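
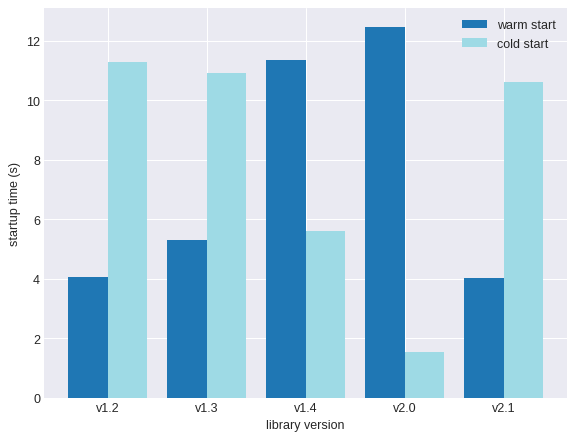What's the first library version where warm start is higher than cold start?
v1.4

v1.3: warm start ≈ 6 vs cold start ≈ 10 (not yet); v1.4: warm start ≈ 12 vs cold start ≈ 6 (first crossover).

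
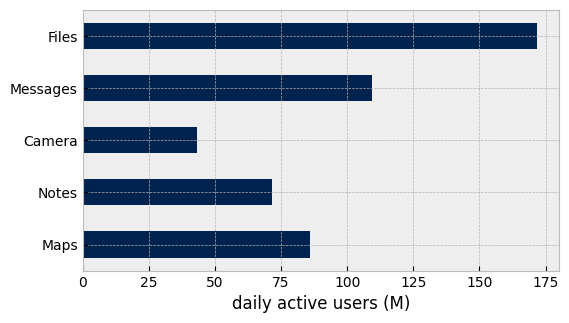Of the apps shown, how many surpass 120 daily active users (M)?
1

Above 120: Files.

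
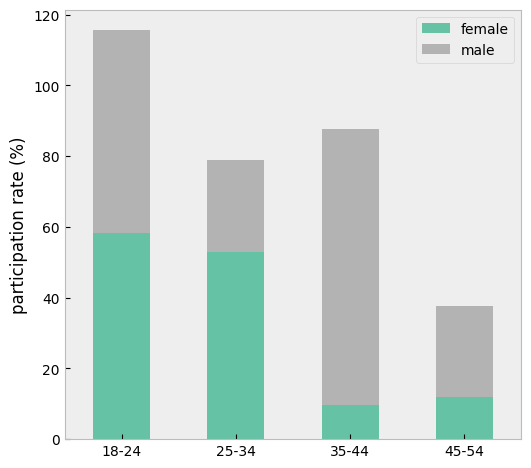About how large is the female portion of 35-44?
female top ≈ 10, bottom ≈ 0; segment ≈ 10.

≈ 10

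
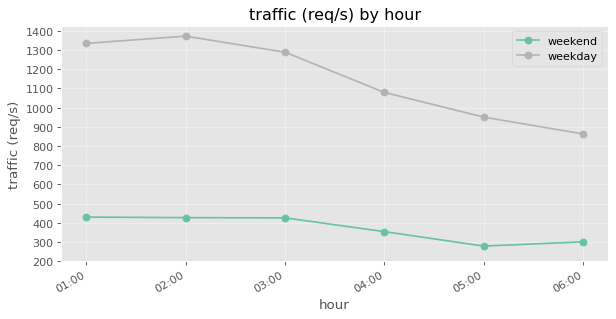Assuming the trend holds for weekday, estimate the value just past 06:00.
≈ 800

Last three: 1100, 1000, 900 → slope ≈ -100/step → next ≈ 800.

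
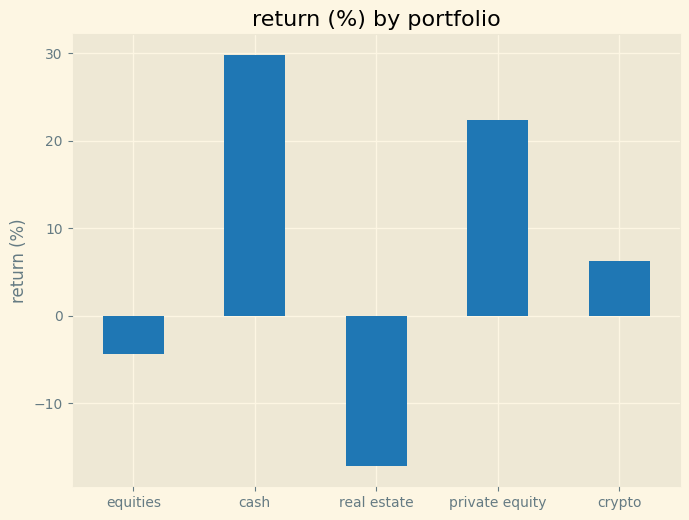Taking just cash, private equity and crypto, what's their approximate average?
(30 + 20 + 5) / 3 ≈ 18.

≈ 18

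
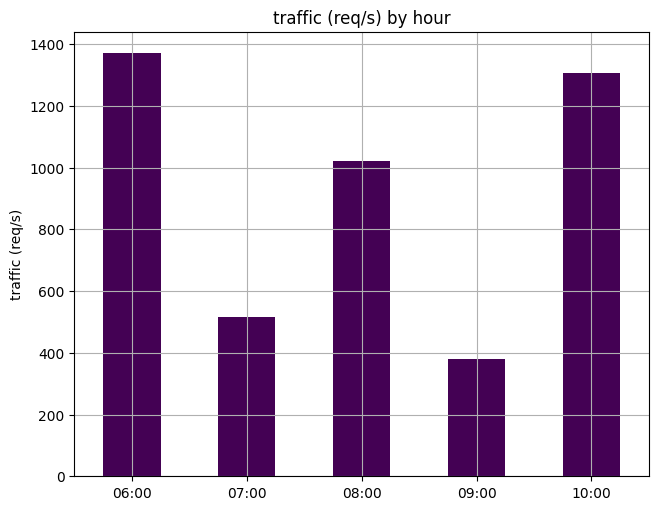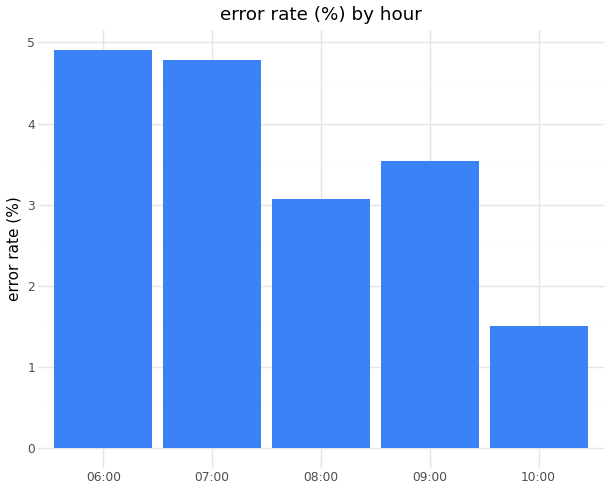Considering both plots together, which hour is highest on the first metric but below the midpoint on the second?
Chart 2 median error rate (%) ≈ 3.5; below-median hours: 08:00, 10:00. Among those, 10:00 has the highest traffic (req/s) (≈ 1400).

10:00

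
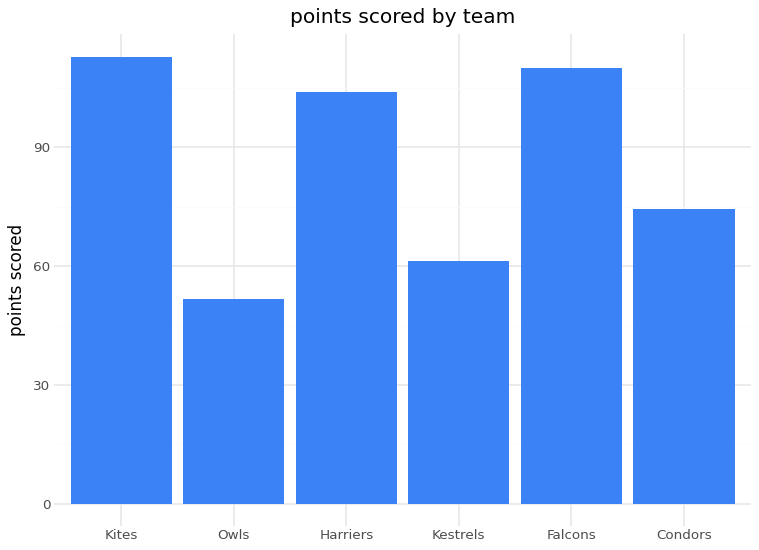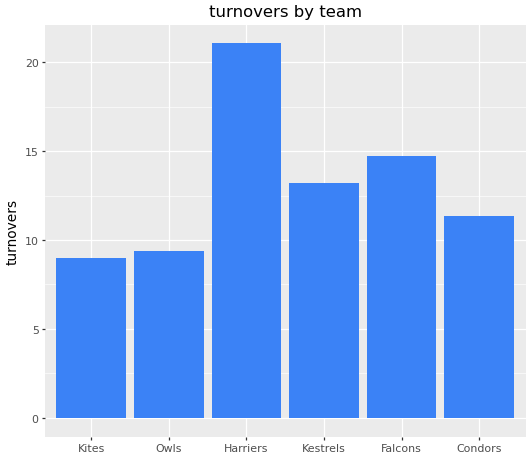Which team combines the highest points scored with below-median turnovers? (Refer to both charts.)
Kites

Chart 2 median turnovers ≈ 12; below-median teams: Kites, Owls, Condors. Among those, Kites has the highest points scored (≈ 120).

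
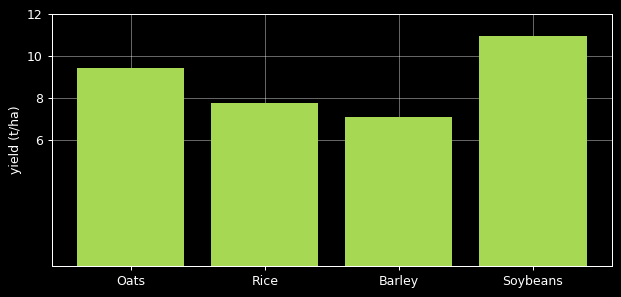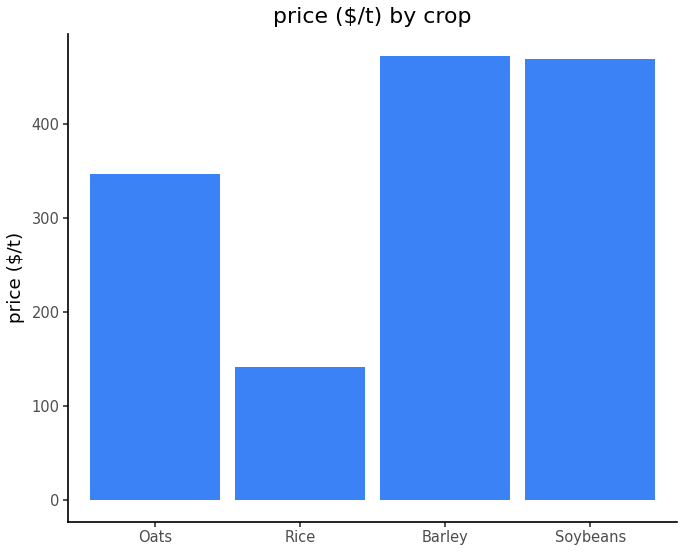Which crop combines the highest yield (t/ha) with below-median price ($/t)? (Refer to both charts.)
Oats

Chart 2 median price ($/t) ≈ 400; below-median crops: Oats, Rice. Among those, Oats has the highest yield (t/ha) (≈ 10).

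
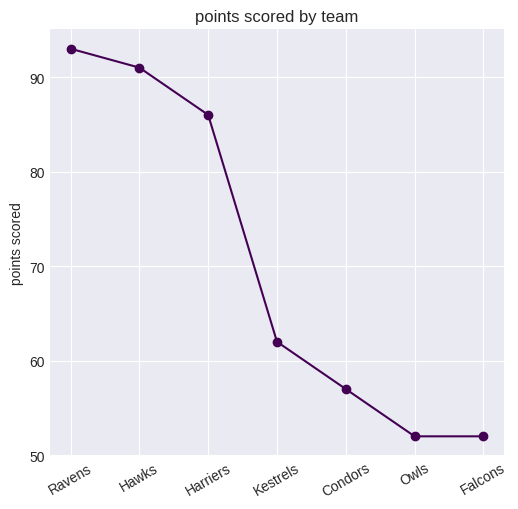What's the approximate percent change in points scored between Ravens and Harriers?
Ravens ≈ 95, Harriers ≈ 85; (85 − 95) / 95 ≈ -10.5%.

≈ -10.5%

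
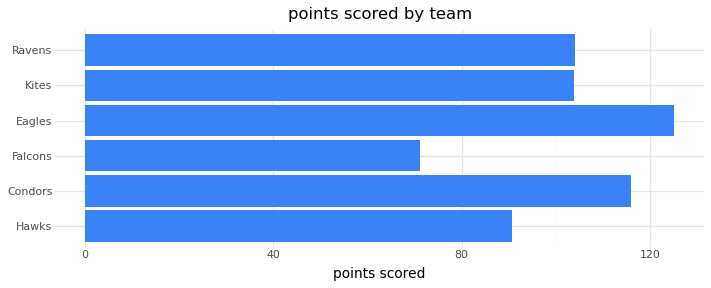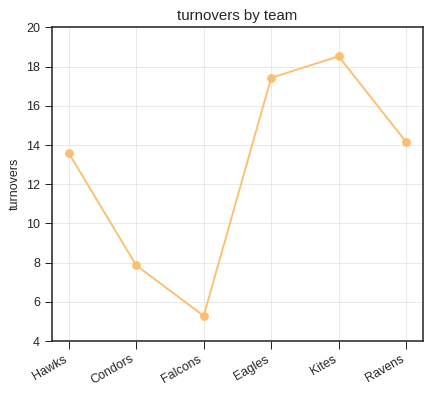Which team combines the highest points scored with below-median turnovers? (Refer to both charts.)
Chart 2 median turnovers ≈ 14; below-median teams: Hawks, Condors, Falcons. Among those, Condors has the highest points scored (≈ 120).

Condors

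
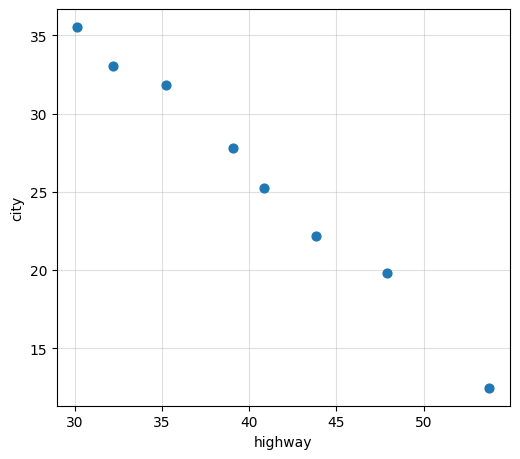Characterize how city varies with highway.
negative, strong

Points are negatively correlated; strong (|r| ≈ 1.0).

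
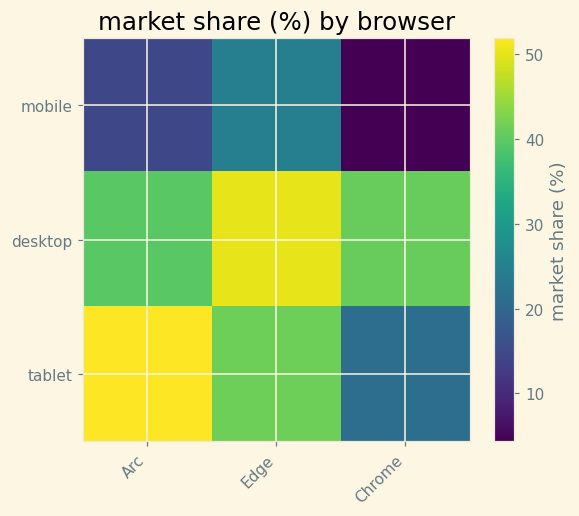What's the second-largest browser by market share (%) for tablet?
Edge

Top 3 for tablet: Arc ≈ 50, Edge ≈ 40, Chrome ≈ 20.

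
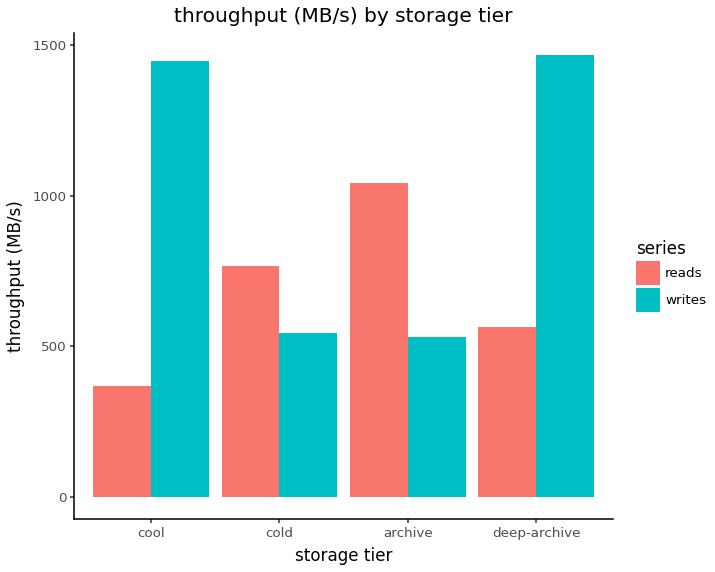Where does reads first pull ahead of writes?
cold

cool: reads ≈ 400 vs writes ≈ 1400 (not yet); cold: reads ≈ 800 vs writes ≈ 600 (first crossover).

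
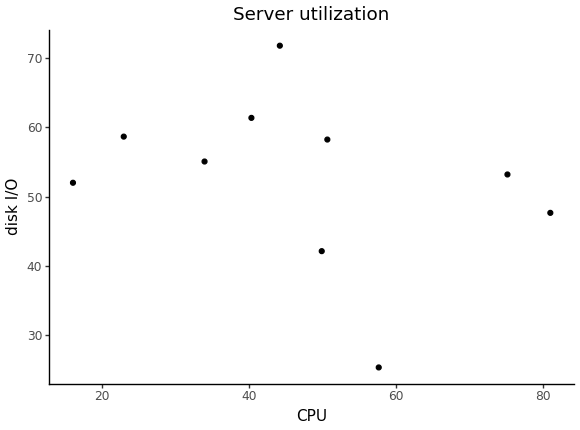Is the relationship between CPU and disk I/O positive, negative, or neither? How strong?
negative, weak

Points are negatively correlated; weak (|r| ≈ 0.3).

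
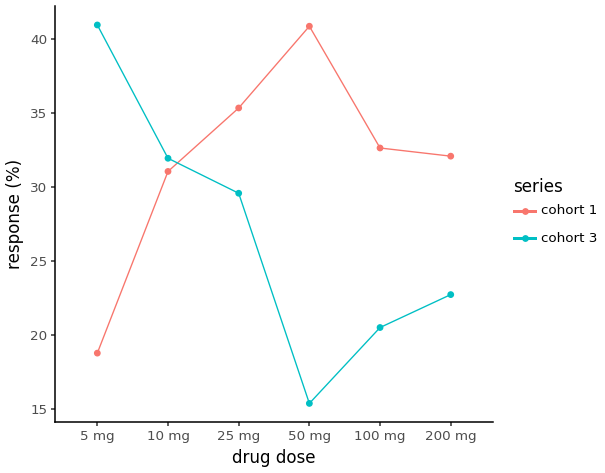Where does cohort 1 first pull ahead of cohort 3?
25 mg

10 mg: cohort 1 ≈ 30 vs cohort 3 ≈ 30 (not yet); 25 mg: cohort 1 ≈ 35 vs cohort 3 ≈ 30 (first crossover).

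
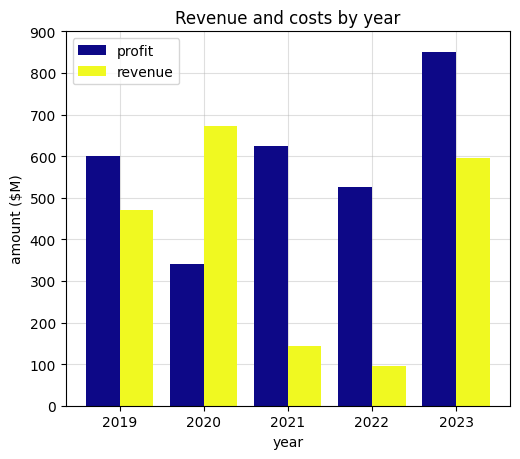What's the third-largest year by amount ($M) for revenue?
2019

Top 4 for revenue: 2020 ≈ 700, 2023 ≈ 600, 2019 ≈ 500, 2021 ≈ 100.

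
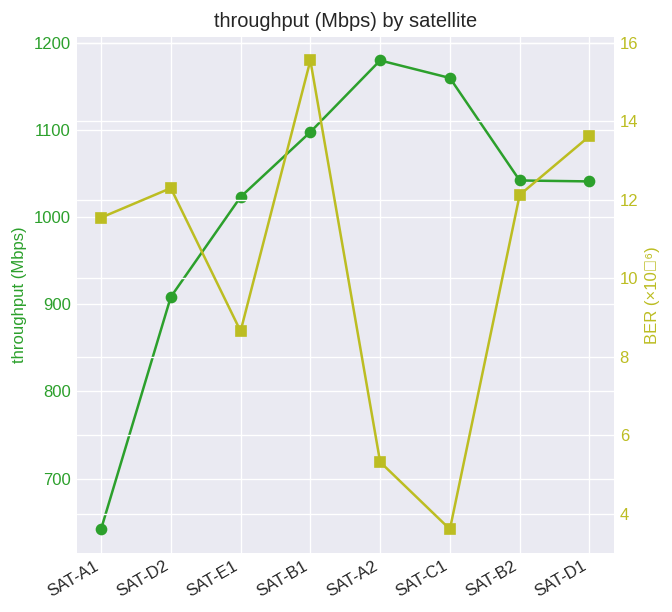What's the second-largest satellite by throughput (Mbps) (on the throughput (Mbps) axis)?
SAT-C1

Top 3 (on the throughput (Mbps) axis): SAT-A2 ≈ 1200, SAT-C1 ≈ 1150, SAT-B1 ≈ 1100.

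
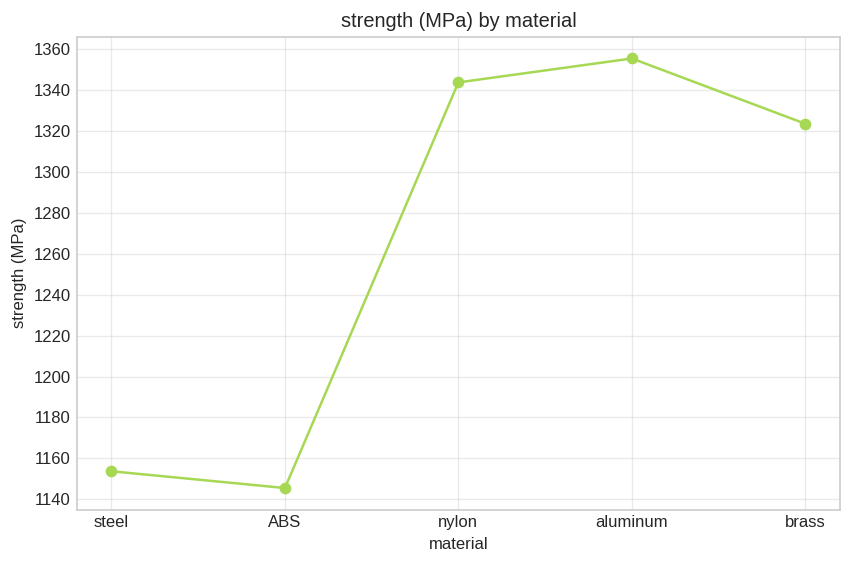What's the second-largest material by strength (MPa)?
nylon

Top 3: aluminum ≈ 1360, nylon ≈ 1340, brass ≈ 1320.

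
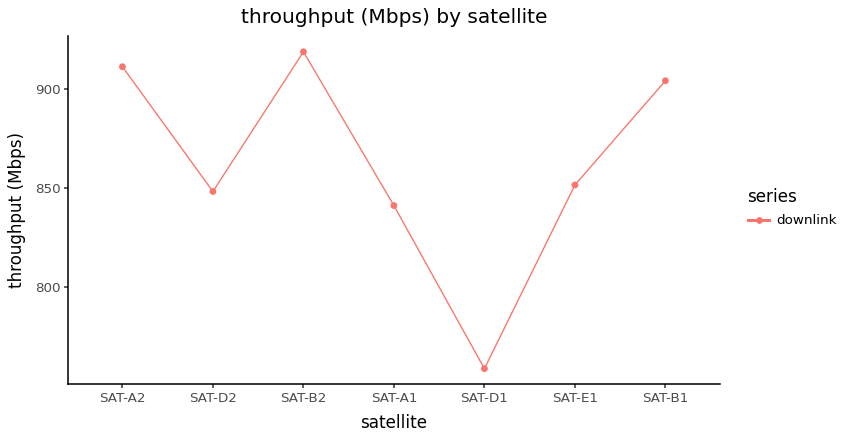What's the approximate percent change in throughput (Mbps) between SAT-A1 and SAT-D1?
≈ -9.5%

SAT-A1 ≈ 840, SAT-D1 ≈ 760; (760 − 840) / 840 ≈ -9.5%.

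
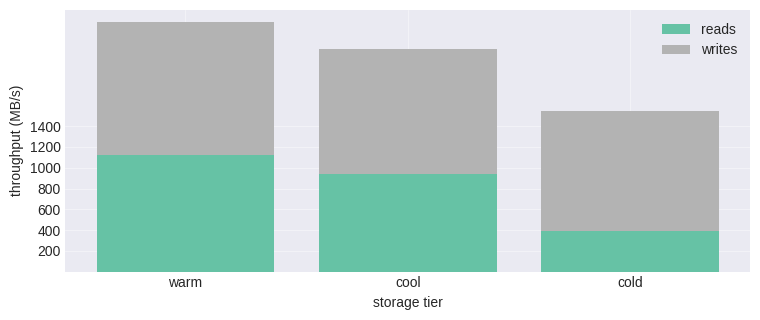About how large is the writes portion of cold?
≈ 1200

writes top ≈ 1600, bottom ≈ 400; segment ≈ 1200.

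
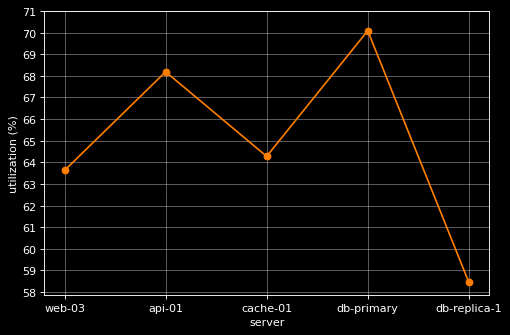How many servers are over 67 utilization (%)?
2

Above 67: api-01, db-primary.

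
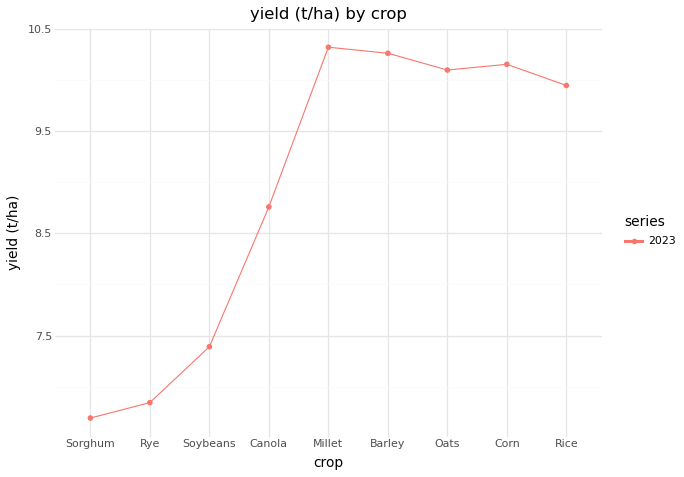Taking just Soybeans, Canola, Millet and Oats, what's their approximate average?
(7.5 + 9.0 + 10.5 + 10.0) / 4 ≈ 9.25.

≈ 9.25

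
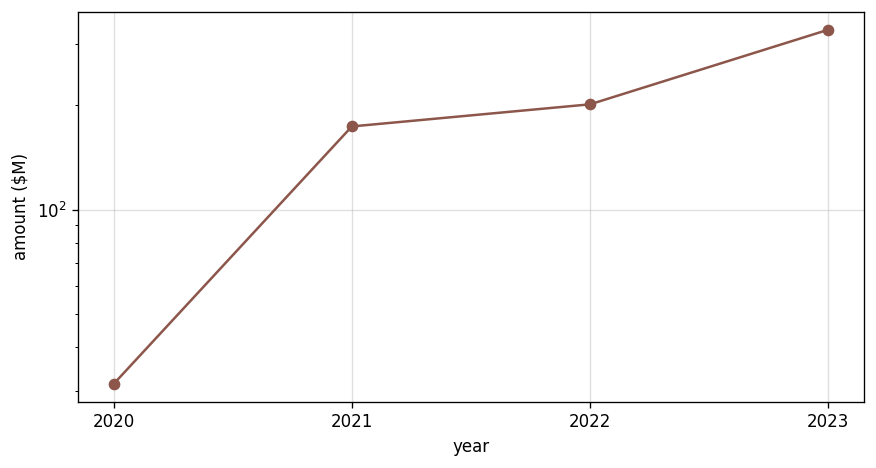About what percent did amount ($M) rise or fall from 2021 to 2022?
2021 ≈ 175, 2022 ≈ 200; (200 − 175) / 175 ≈ +14.3%.

≈ +14.3%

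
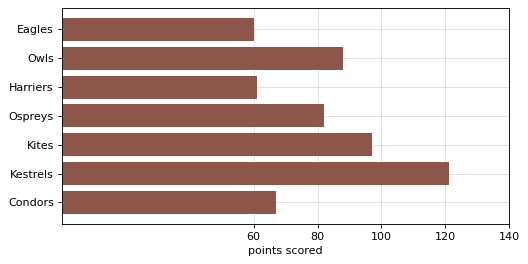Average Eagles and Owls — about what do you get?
(60 + 80) / 2 ≈ 70.

≈ 70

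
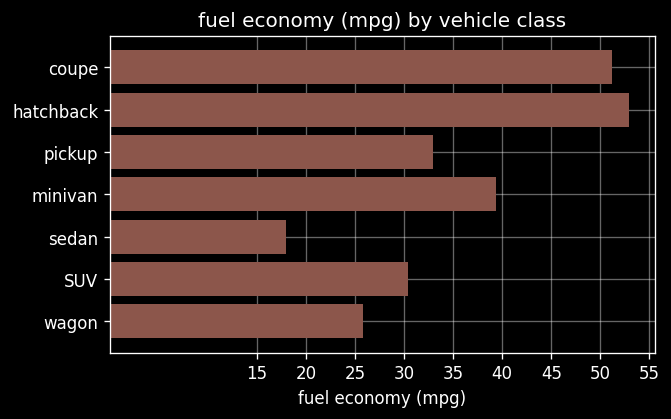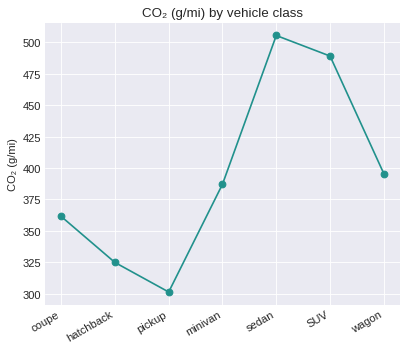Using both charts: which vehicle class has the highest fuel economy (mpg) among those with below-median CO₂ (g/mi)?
hatchback

Chart 2 median CO₂ (g/mi) ≈ 400; below-median vehicle classes: coupe, hatchback, pickup. Among those, hatchback has the highest fuel economy (mpg) (≈ 55).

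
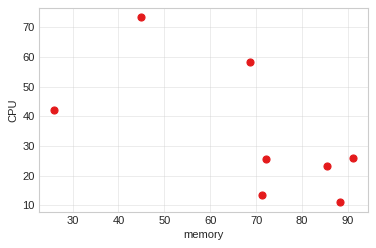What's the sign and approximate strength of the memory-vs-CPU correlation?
negative, moderate

Points are negatively correlated; moderate (|r| ≈ 0.6).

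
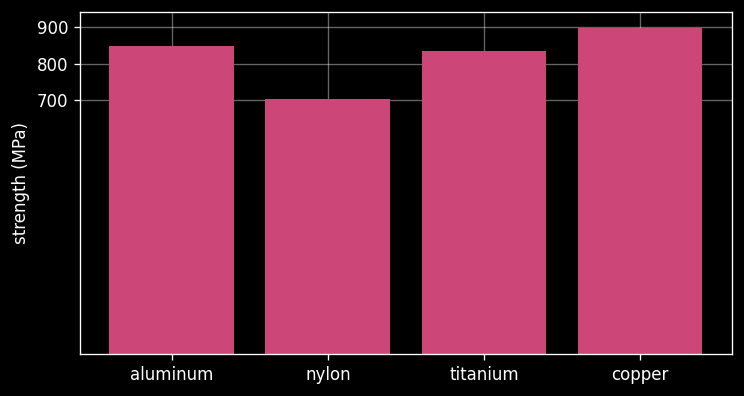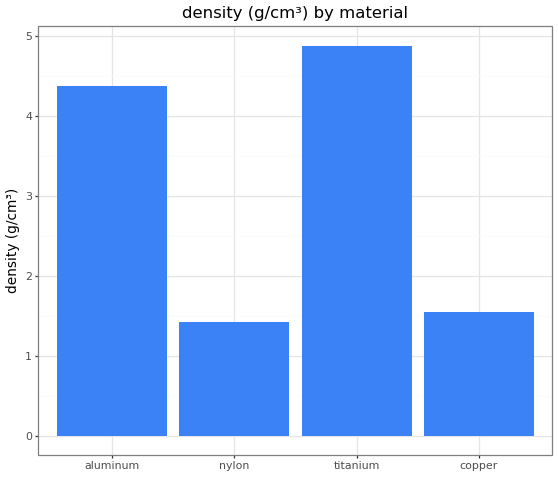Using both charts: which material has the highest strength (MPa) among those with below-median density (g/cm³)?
Chart 2 median density (g/cm³) ≈ 3; below-median materials: nylon, copper. Among those, copper has the highest strength (MPa) (≈ 900).

copper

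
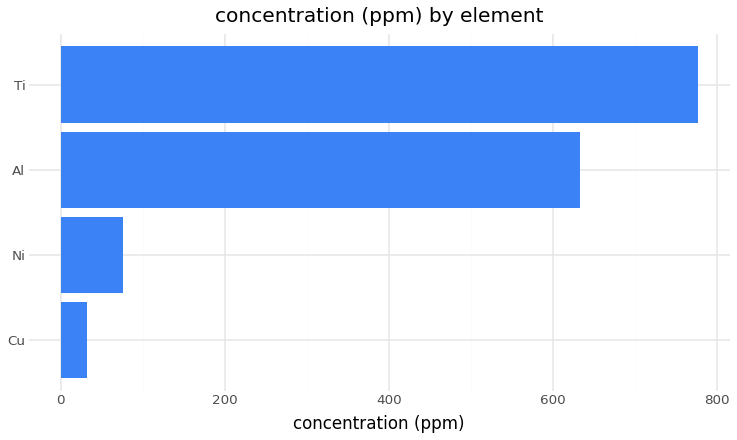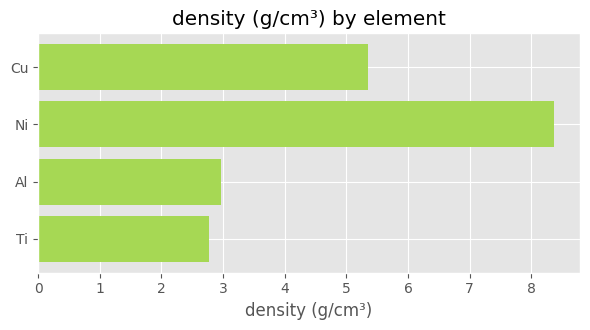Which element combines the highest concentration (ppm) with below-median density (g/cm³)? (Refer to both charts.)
Ti

Chart 2 median density (g/cm³) ≈ 4; below-median elements: Al, Ti. Among those, Ti has the highest concentration (ppm) (≈ 800).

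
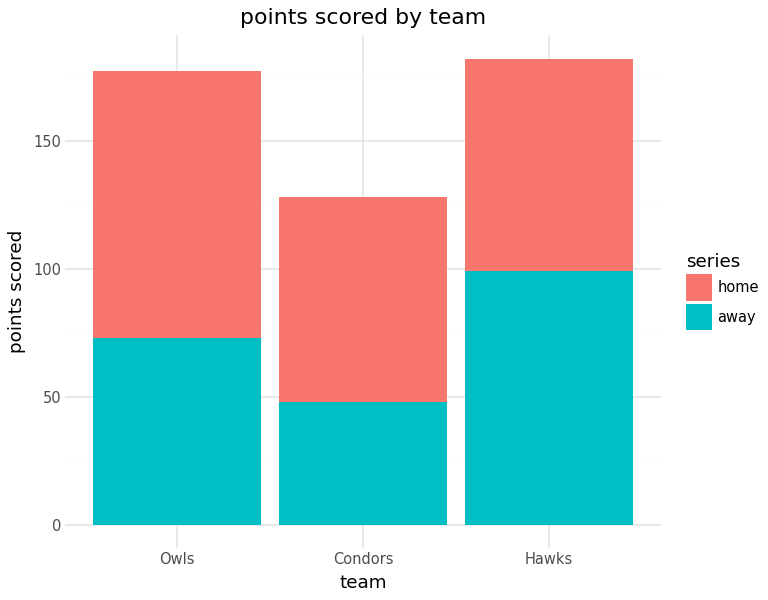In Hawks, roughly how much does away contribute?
≈ 100

away top ≈ 100, bottom ≈ 0; segment ≈ 100.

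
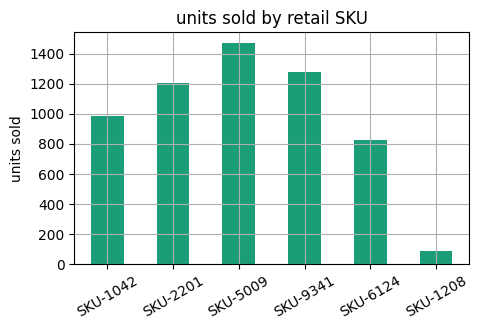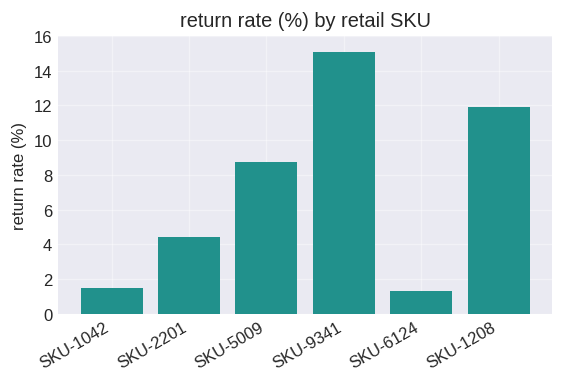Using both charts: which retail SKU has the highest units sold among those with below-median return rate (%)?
Chart 2 median return rate (%) ≈ 6; below-median retail SKUs: SKU-1042, SKU-2201, SKU-6124. Among those, SKU-2201 has the highest units sold (≈ 1200).

SKU-2201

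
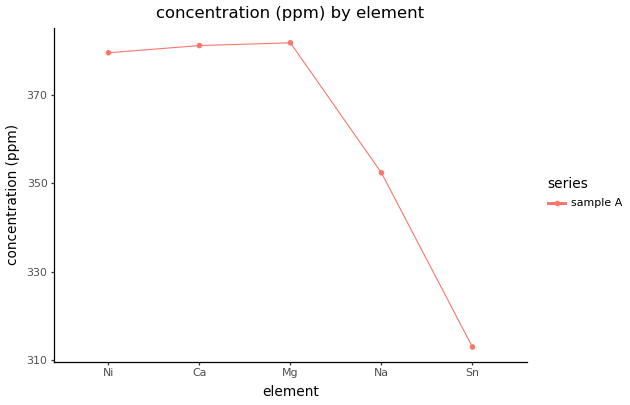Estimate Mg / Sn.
≈ 1.23×

Mg ≈ 380, Sn ≈ 310; 380/310 ≈ 1.23.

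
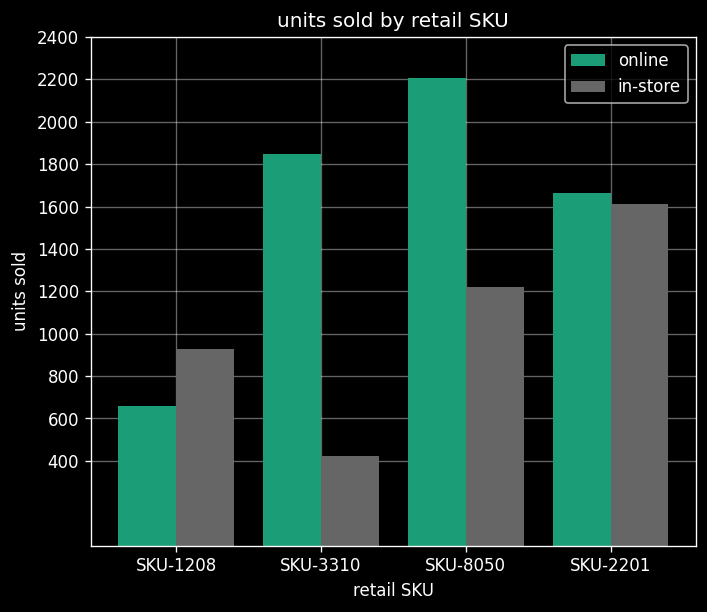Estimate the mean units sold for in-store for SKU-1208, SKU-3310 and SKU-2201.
(1000 + 400 + 1600) / 3 ≈ 1000.

≈ 1000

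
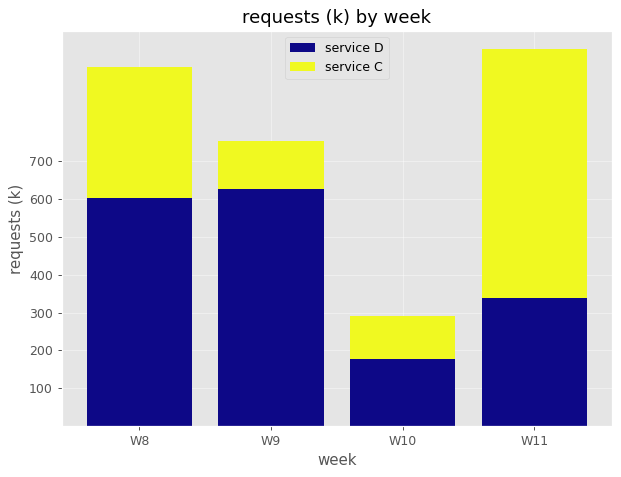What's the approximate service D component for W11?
service D top ≈ 300, bottom ≈ 0; segment ≈ 300.

≈ 300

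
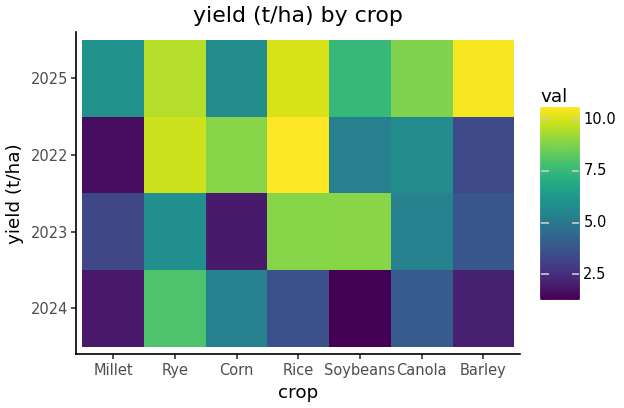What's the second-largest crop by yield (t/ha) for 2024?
Top 3 for 2024: Rye ≈ 8, Corn ≈ 5, Canola ≈ 4.

Corn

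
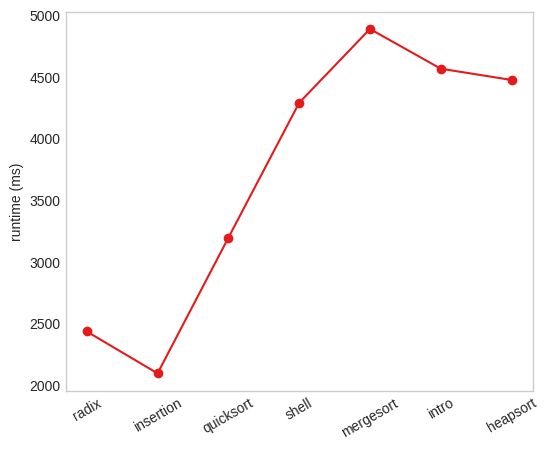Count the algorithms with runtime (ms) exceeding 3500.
4

Above 3500: shell, mergesort, intro, heapsort.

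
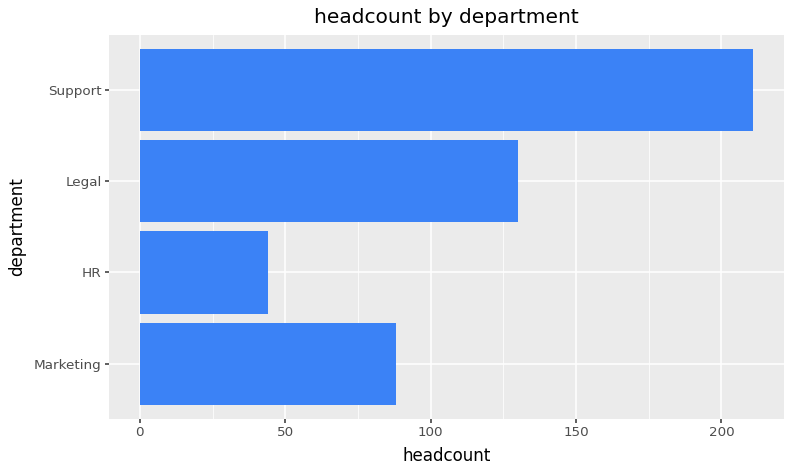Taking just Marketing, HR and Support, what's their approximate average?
(80 + 40 + 220) / 3 ≈ 113.

≈ 113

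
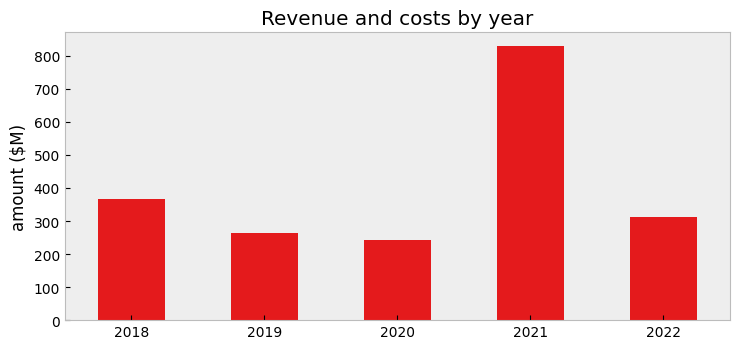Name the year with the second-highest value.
Top 3: 2021 ≈ 800, 2018 ≈ 400, 2022 ≈ 300.

2018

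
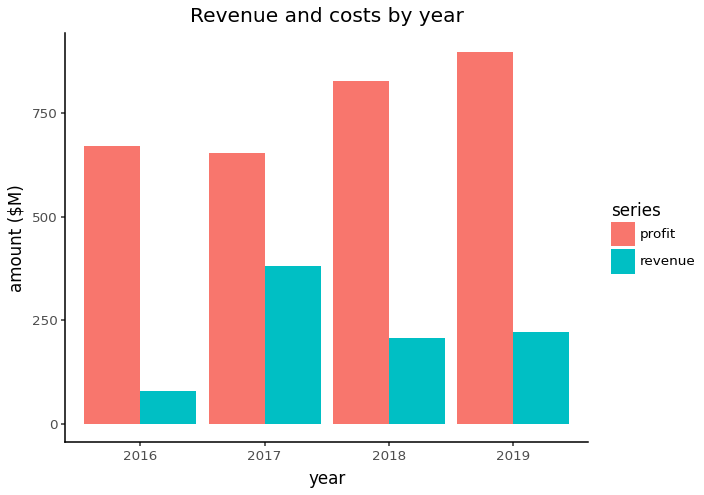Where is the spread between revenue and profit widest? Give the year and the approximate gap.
2019: revenue ≈ 200, profit ≈ 900 → gap ≈ 700. Next-largest (2018) is only ≈ 600.

2019, ≈ 700 $M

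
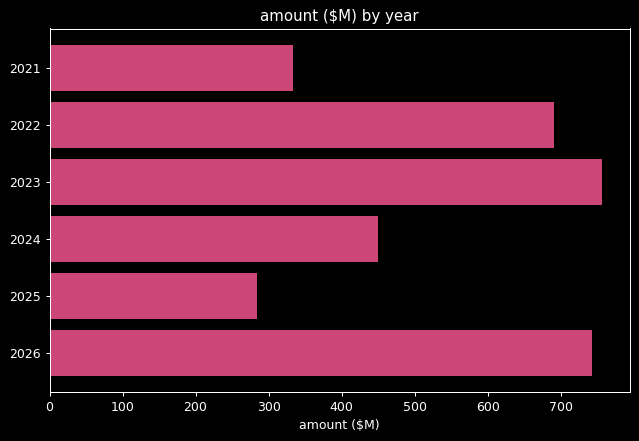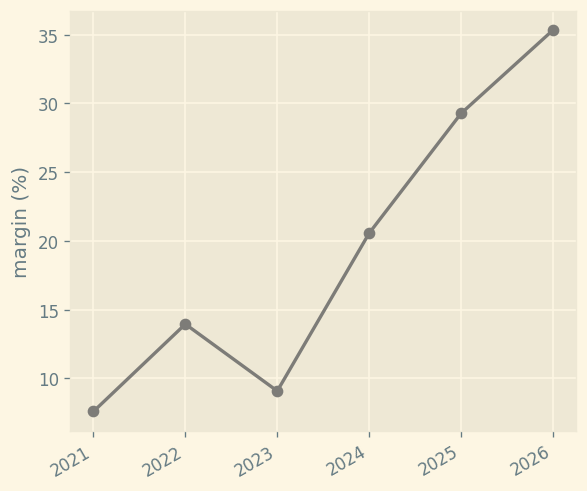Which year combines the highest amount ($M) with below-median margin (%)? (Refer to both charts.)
Chart 2 median margin (%) ≈ 15; below-median years: 2021, 2022, 2023. Among those, 2023 has the highest amount ($M) (≈ 800).

2023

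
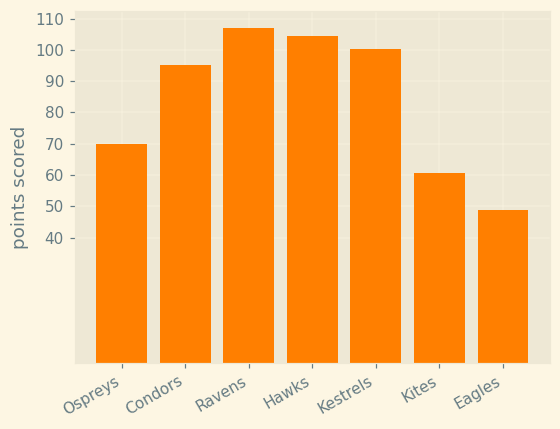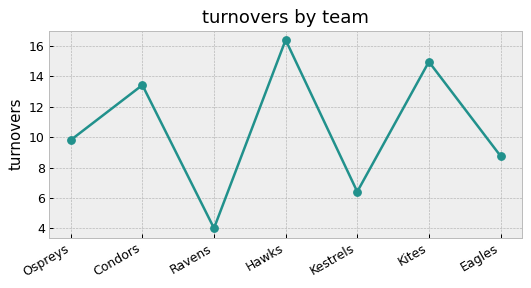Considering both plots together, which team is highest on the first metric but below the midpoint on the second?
Ravens

Chart 2 median turnovers ≈ 10; below-median teams: Ravens, Kestrels, Eagles. Among those, Ravens has the highest points scored (≈ 110).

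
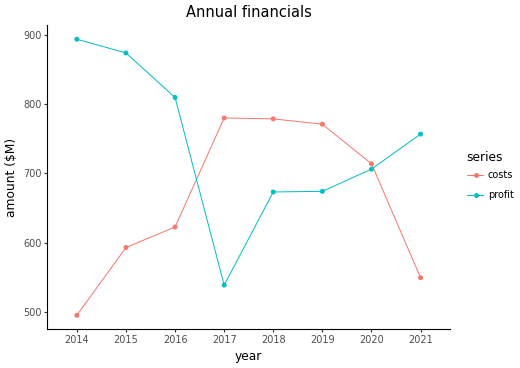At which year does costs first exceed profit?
2016: costs ≈ 600 vs profit ≈ 800 (not yet); 2017: costs ≈ 800 vs profit ≈ 550 (first crossover).

2017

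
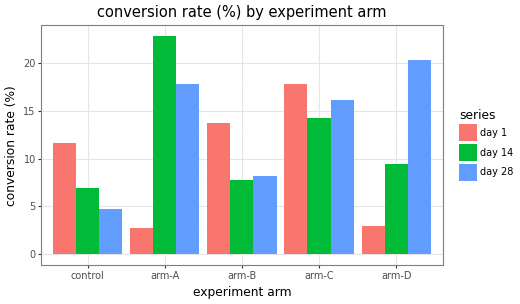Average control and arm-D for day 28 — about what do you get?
(4 + 20) / 2 ≈ 12.

≈ 12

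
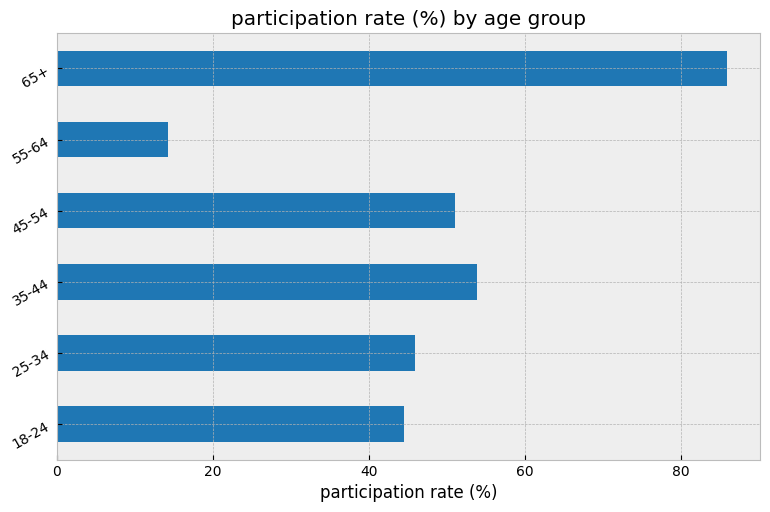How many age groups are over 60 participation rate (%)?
Above 60: 65+.

1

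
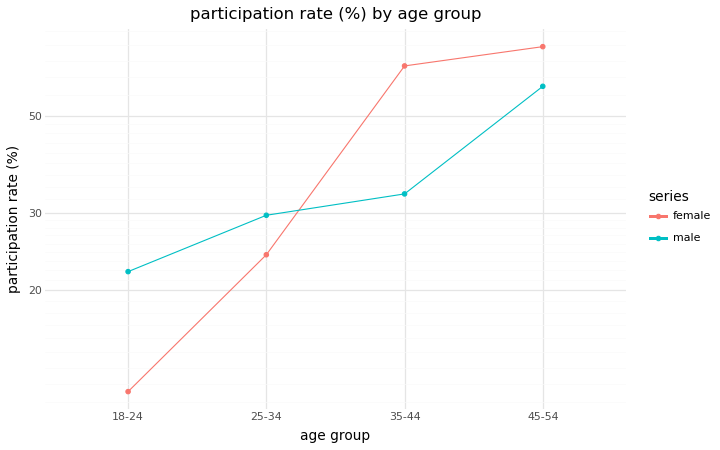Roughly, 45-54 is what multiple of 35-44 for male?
45-54 ≈ 60, 35-44 ≈ 35; 60/35 ≈ 1.71.

≈ 1.71×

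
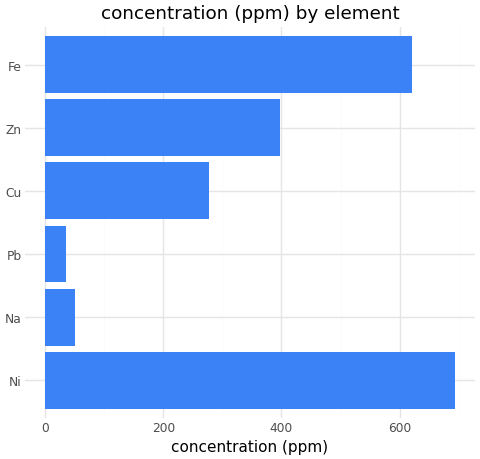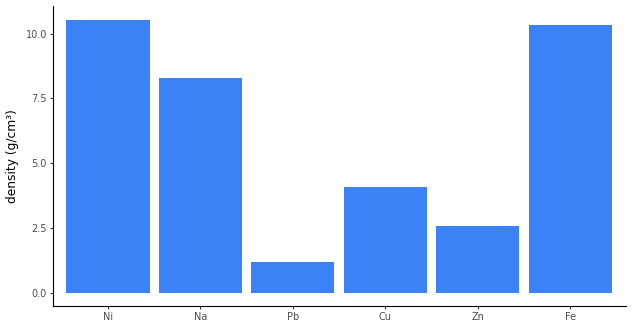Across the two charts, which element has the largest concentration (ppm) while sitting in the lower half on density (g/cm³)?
Chart 2 median density (g/cm³) ≈ 6; below-median elements: Pb, Cu, Zn. Among those, Zn has the highest concentration (ppm) (≈ 400).

Zn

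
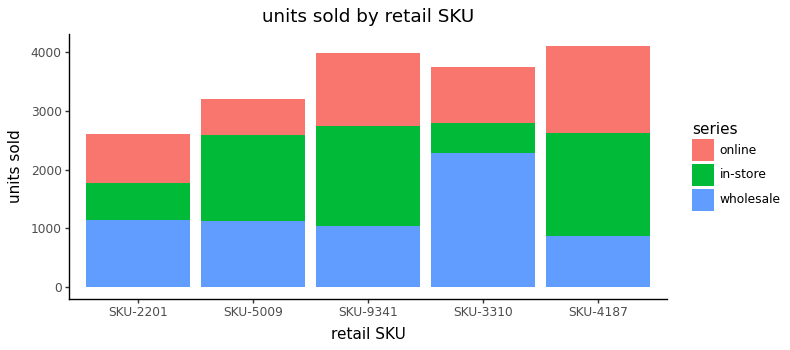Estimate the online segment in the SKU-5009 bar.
≈ 500

online top ≈ 3000, bottom ≈ 2500; segment ≈ 500.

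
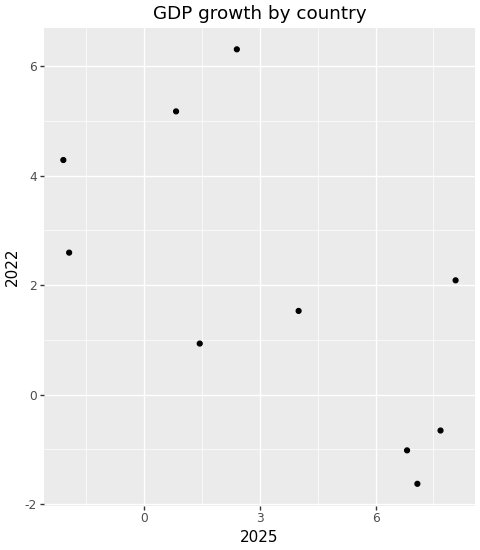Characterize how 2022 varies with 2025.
negative, moderate

Points are negatively correlated; moderate (|r| ≈ 0.6).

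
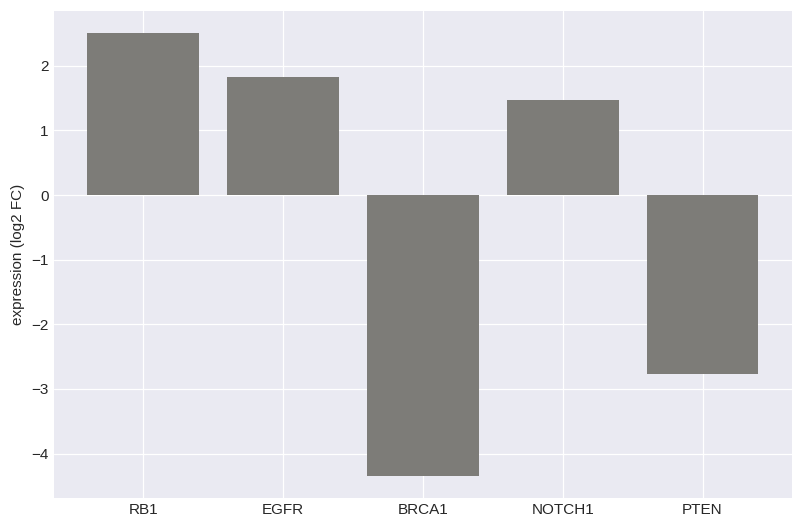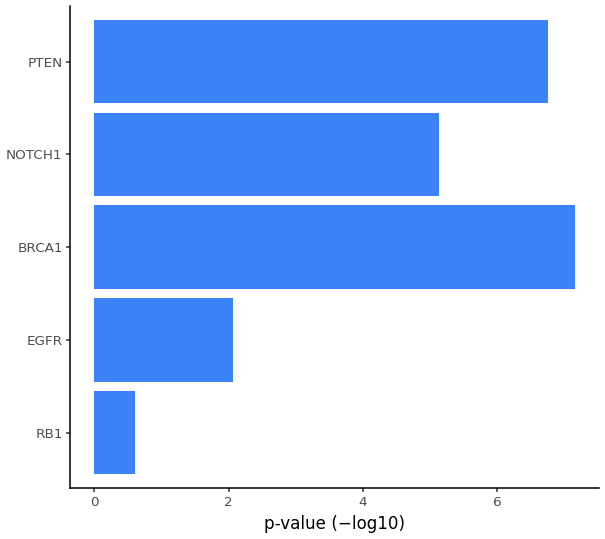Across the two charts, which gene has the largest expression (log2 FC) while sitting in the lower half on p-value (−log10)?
RB1

Chart 2 median p-value (−log10) ≈ 5; below-median genes: RB1, EGFR. Among those, RB1 has the highest expression (log2 FC) (≈ 2.5).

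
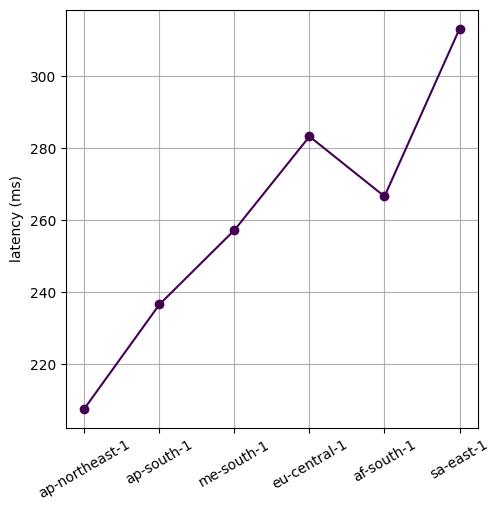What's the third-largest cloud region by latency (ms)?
af-south-1

Top 4: sa-east-1 ≈ 310, eu-central-1 ≈ 280, af-south-1 ≈ 270, me-south-1 ≈ 260.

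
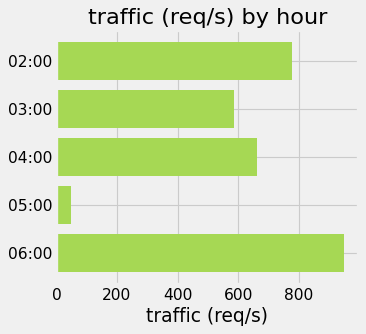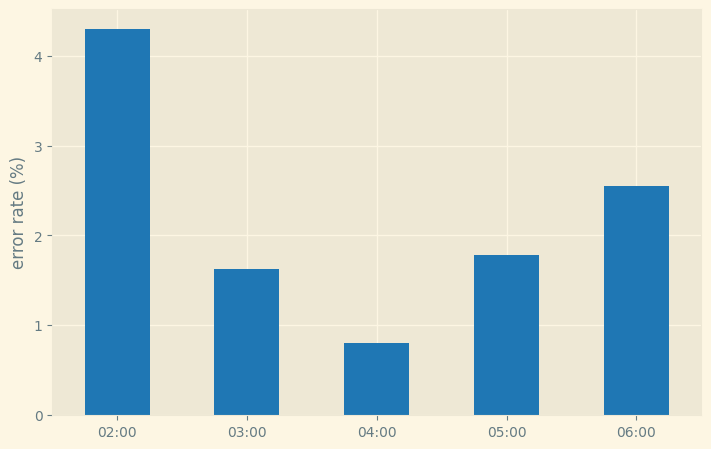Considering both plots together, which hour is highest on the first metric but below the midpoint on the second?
04:00

Chart 2 median error rate (%) ≈ 2; below-median hours: 03:00, 04:00. Among those, 04:00 has the highest traffic (req/s) (≈ 700).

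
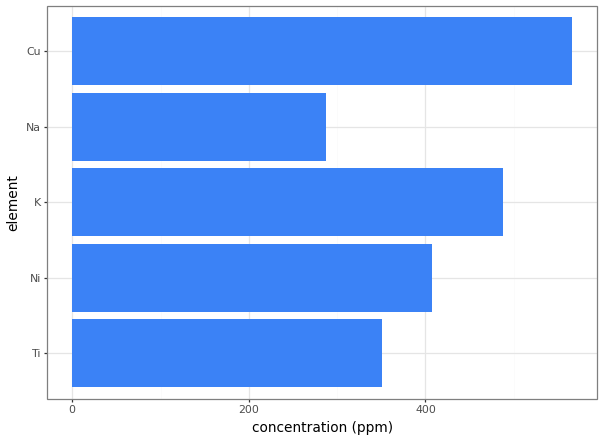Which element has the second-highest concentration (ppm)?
K

Top 3: Cu ≈ 550, K ≈ 500, Ni ≈ 400.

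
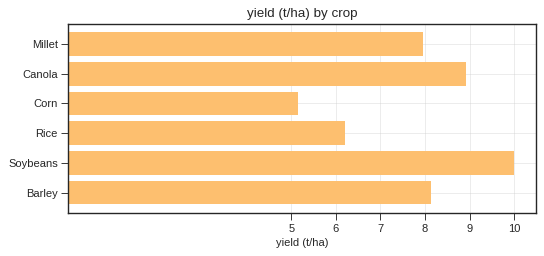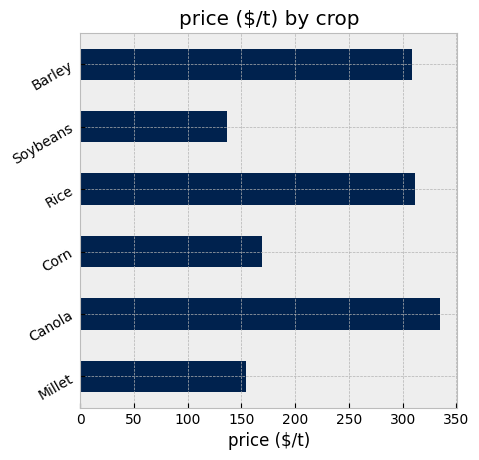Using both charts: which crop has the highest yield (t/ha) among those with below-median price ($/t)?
Soybeans

Chart 2 median price ($/t) ≈ 250; below-median crops: Millet, Corn, Soybeans. Among those, Soybeans has the highest yield (t/ha) (≈ 10).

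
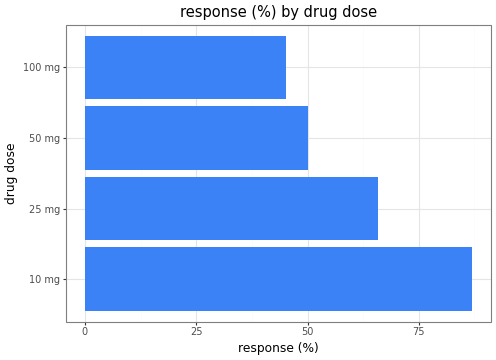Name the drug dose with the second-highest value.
Top 3: 10 mg ≈ 90, 25 mg ≈ 70, 50 mg ≈ 50.

25 mg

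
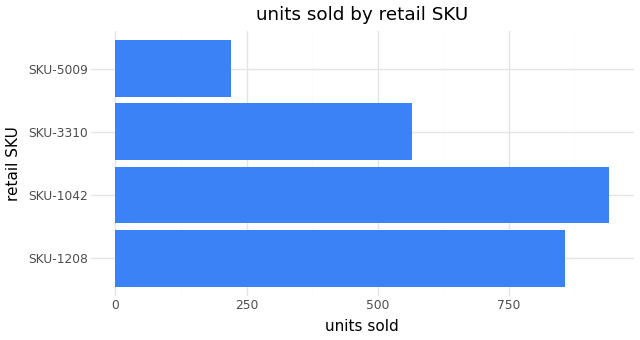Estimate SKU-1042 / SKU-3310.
≈ 1.5×

SKU-1042 ≈ 900, SKU-3310 ≈ 600; 900/600 ≈ 1.5.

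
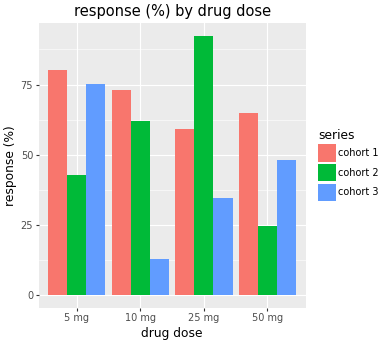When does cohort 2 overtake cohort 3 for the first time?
10 mg

5 mg: cohort 2 ≈ 40 vs cohort 3 ≈ 80 (not yet); 10 mg: cohort 2 ≈ 60 vs cohort 3 ≈ 10 (first crossover).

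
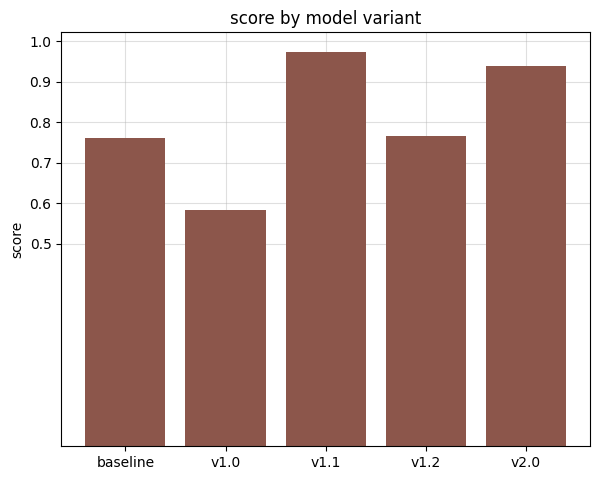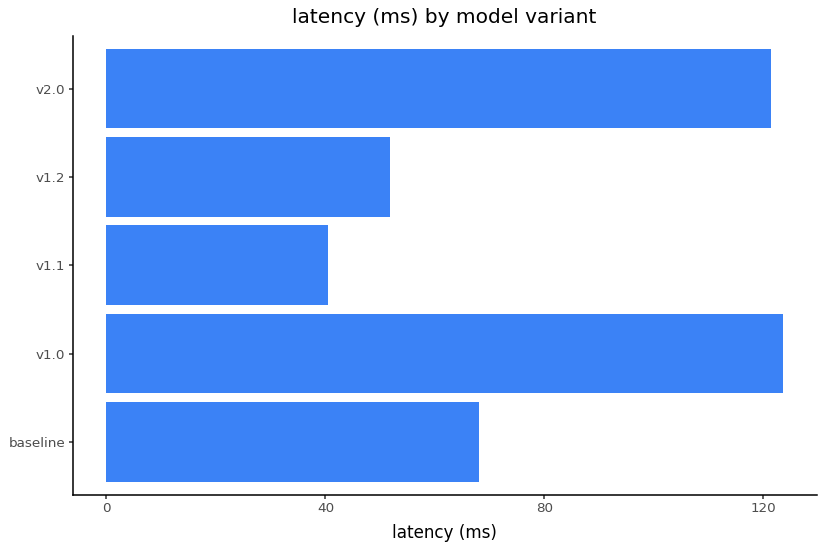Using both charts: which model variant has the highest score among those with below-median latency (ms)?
v1.1

Chart 2 median latency (ms) ≈ 60; below-median model variants: v1.1, v1.2. Among those, v1.1 has the highest score (≈ 1).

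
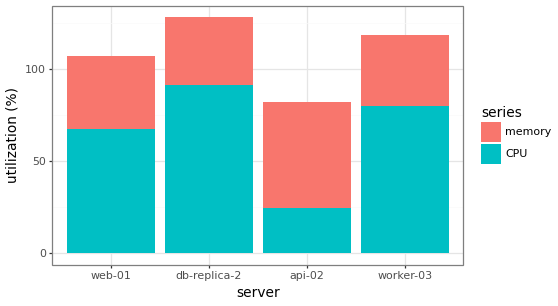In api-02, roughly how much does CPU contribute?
≈ 20

CPU top ≈ 20, bottom ≈ 0; segment ≈ 20.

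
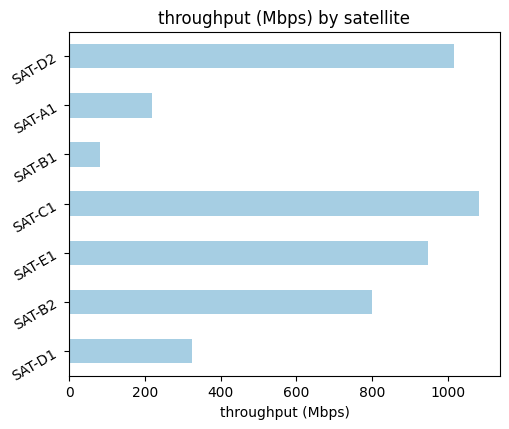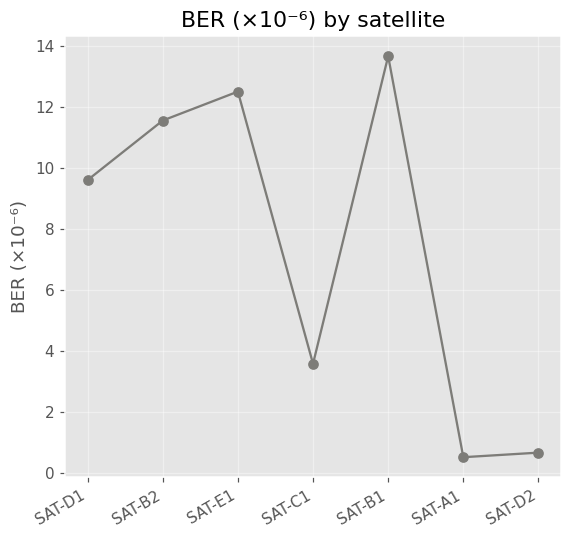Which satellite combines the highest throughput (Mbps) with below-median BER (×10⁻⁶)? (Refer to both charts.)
SAT-C1

Chart 2 median BER (×10⁻⁶) ≈ 10; below-median satellites: SAT-C1, SAT-A1, SAT-D2. Among those, SAT-C1 has the highest throughput (Mbps) (≈ 1100).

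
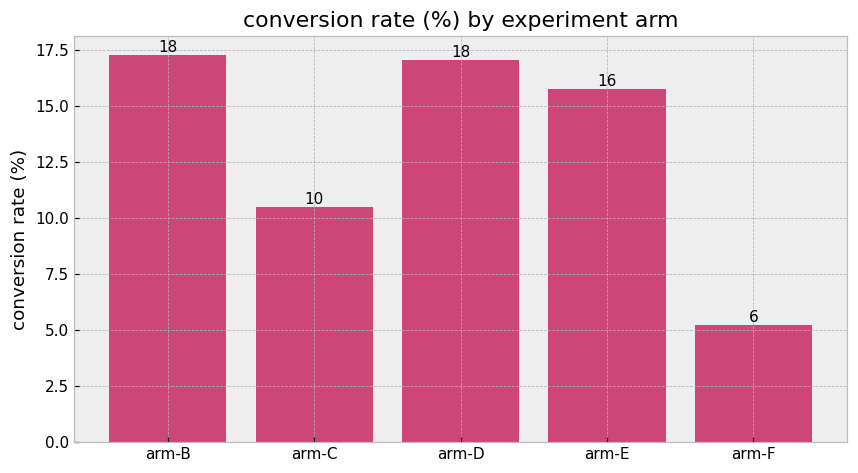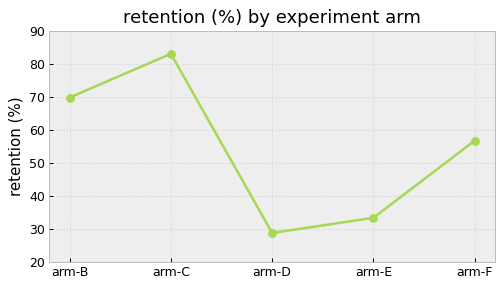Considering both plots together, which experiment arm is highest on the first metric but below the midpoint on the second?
Chart 2 median retention (%) ≈ 60; below-median experiment arms: arm-D, arm-E. Among those, arm-D has the highest conversion rate (%) (≈ 18).

arm-D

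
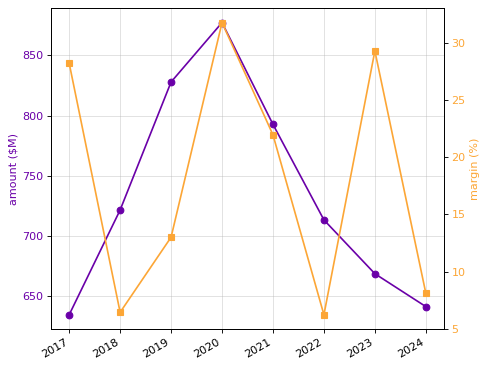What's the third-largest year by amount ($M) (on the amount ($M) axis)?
Top 4 (on the amount ($M) axis): 2020 ≈ 875, 2019 ≈ 825, 2021 ≈ 800, 2018 ≈ 725.

2021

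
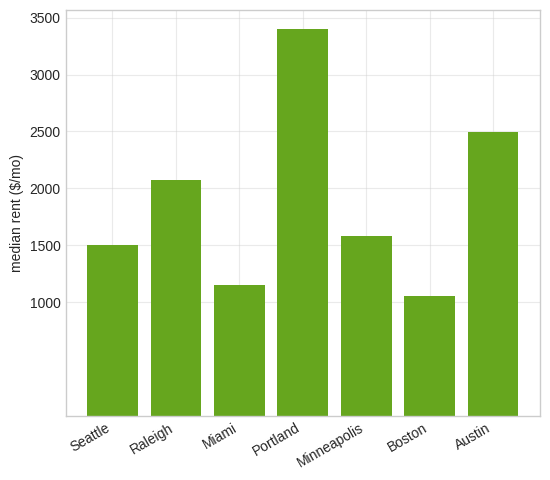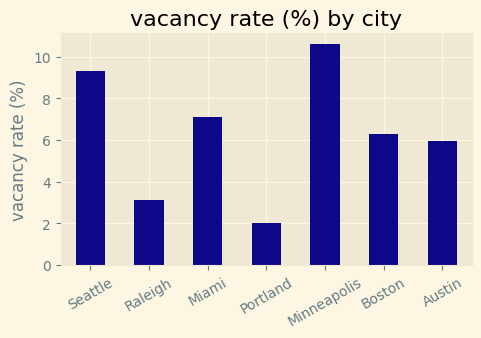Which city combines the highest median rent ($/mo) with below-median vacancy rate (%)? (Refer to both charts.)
Chart 2 median vacancy rate (%) ≈ 6; below-median cities: Raleigh, Portland, Austin. Among those, Portland has the highest median rent ($/mo) (≈ 3500).

Portland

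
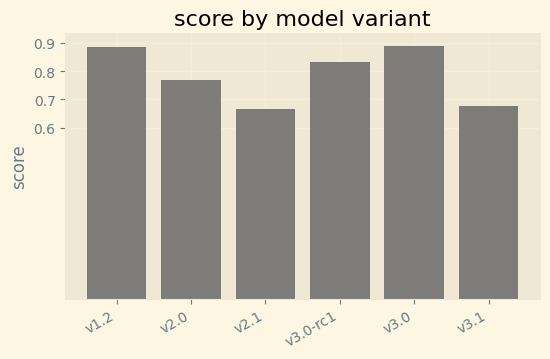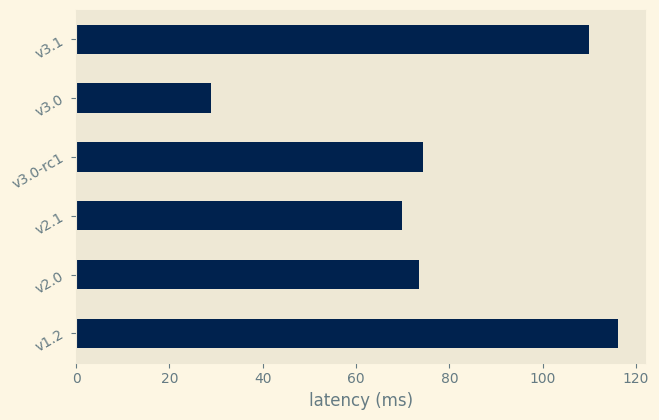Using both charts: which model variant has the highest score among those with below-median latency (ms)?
v3.0

Chart 2 median latency (ms) ≈ 80; below-median model variants: v2.0, v2.1, v3.0. Among those, v3.0 has the highest score (≈ 0.9).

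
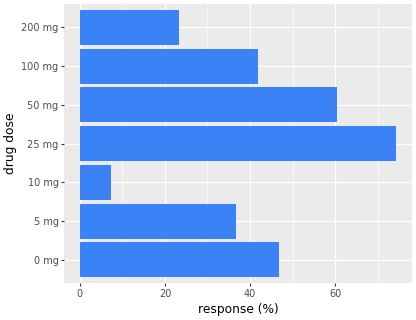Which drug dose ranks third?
Top 4: 25 mg ≈ 70, 50 mg ≈ 60, 0 mg ≈ 50, 100 mg ≈ 40.

0 mg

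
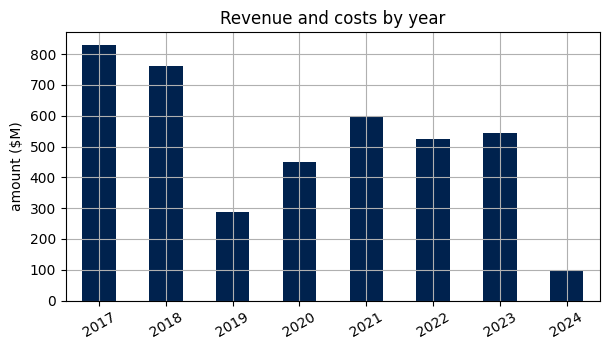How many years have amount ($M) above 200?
7

Above 200: 2017, 2018, 2019, 2020, 2021, 2022, 2023.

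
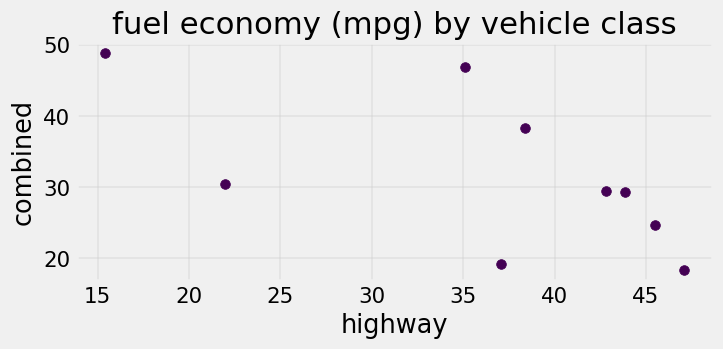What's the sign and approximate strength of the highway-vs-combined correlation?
Points are negatively correlated; moderate (|r| ≈ 0.6).

negative, moderate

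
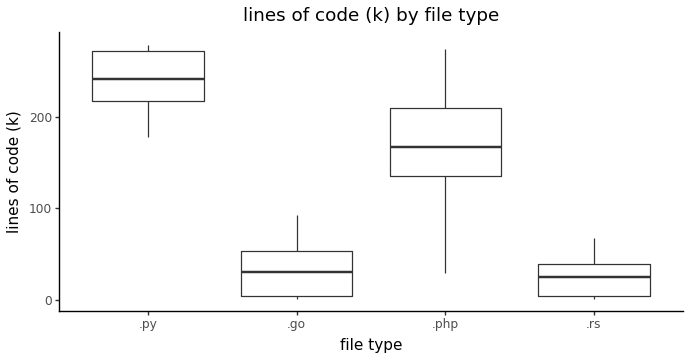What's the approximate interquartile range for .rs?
Q3 ≈ 40, Q1 ≈ 0; IQR ≈ 40.

≈ 40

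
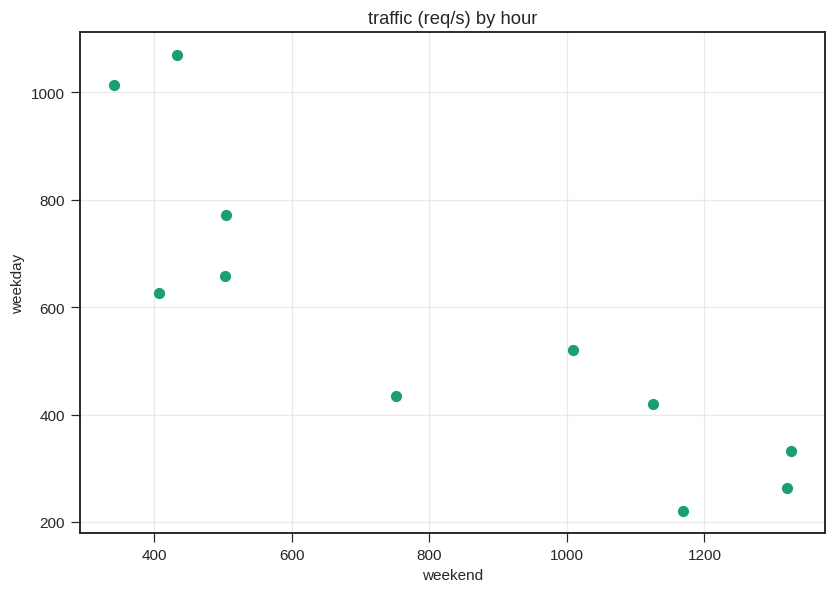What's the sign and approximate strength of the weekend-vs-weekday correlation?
negative, strong

Points are negatively correlated; strong (|r| ≈ 0.9).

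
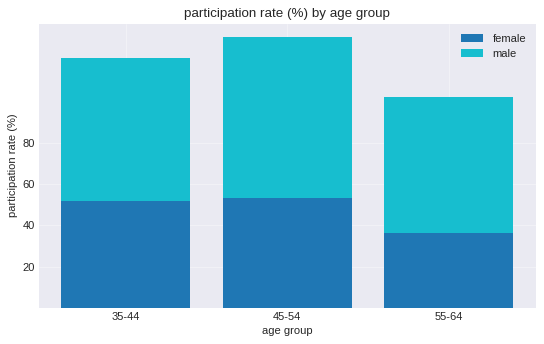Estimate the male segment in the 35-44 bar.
≈ 60

male top ≈ 120, bottom ≈ 60; segment ≈ 60.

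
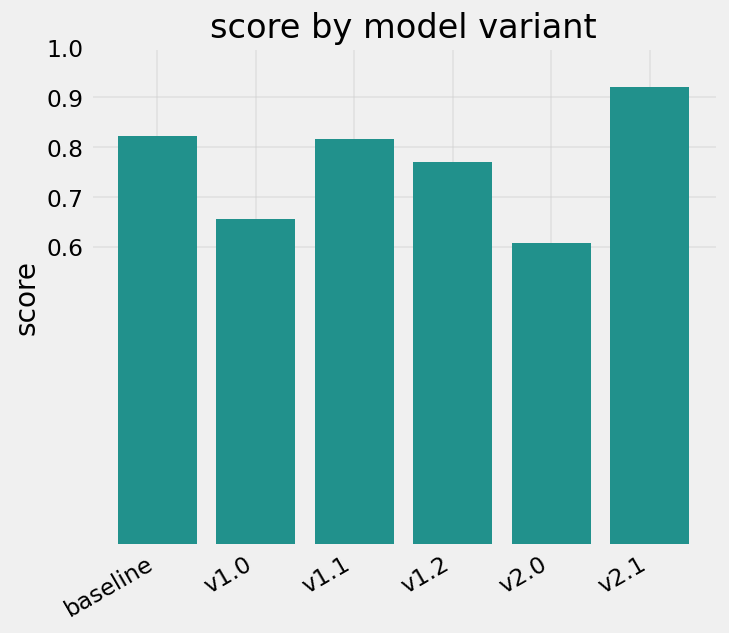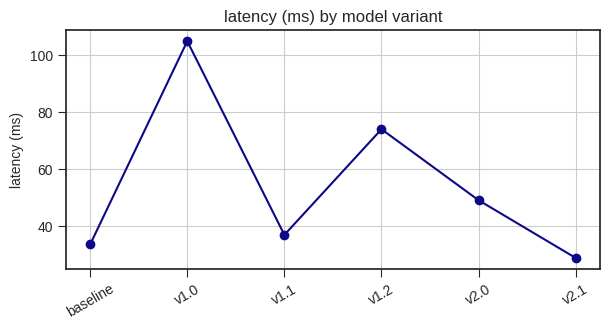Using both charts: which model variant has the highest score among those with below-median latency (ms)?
Chart 2 median latency (ms) ≈ 40; below-median model variants: baseline, v1.1, v2.1. Among those, v2.1 has the highest score (≈ 0.9).

v2.1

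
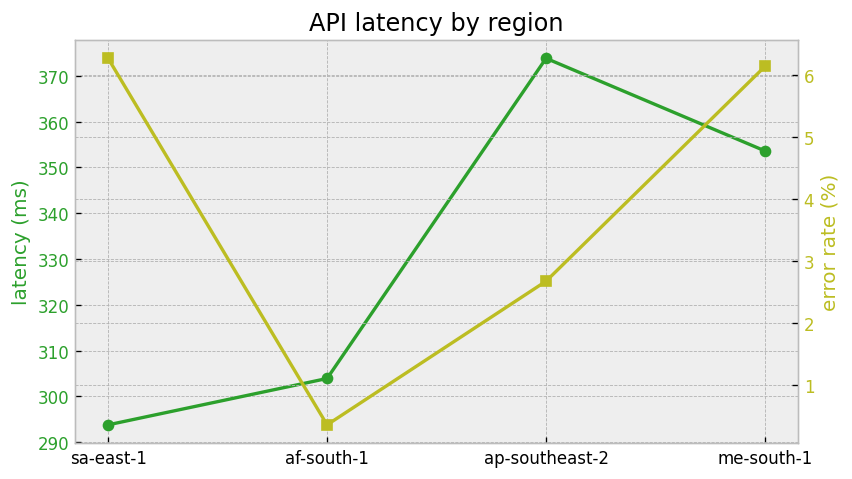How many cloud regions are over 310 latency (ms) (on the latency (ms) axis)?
2

Above 310: ap-southeast-2, me-south-1.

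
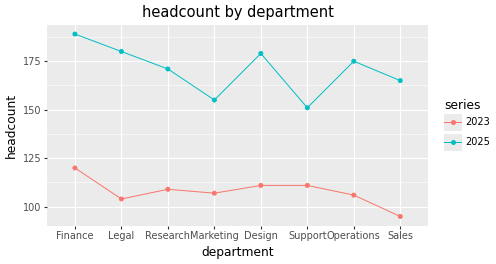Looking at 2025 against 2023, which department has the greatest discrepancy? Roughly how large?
Legal, ≈ 80

Legal: 2025 ≈ 180, 2023 ≈ 100 → gap ≈ 80. Next-largest (Sales) is only ≈ 60.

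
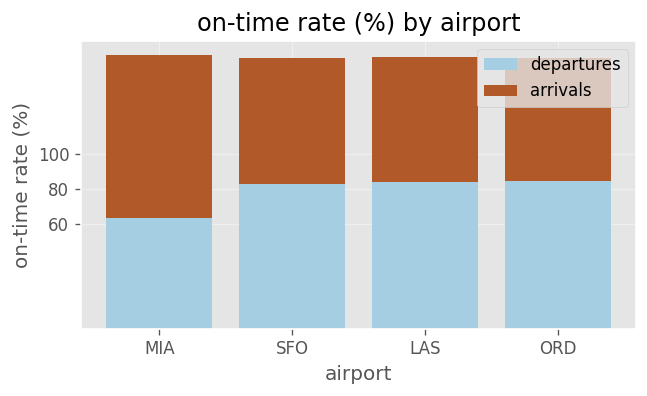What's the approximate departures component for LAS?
departures top ≈ 80, bottom ≈ 0; segment ≈ 80.

≈ 80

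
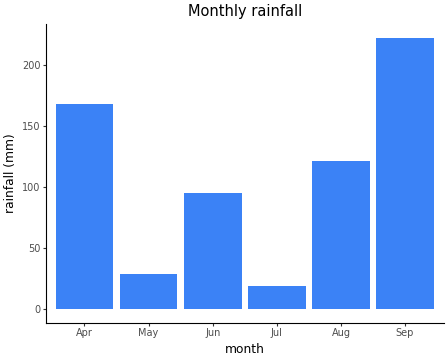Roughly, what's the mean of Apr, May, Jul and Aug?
≈ 80

(160 + 20 + 20 + 120) / 4 ≈ 80.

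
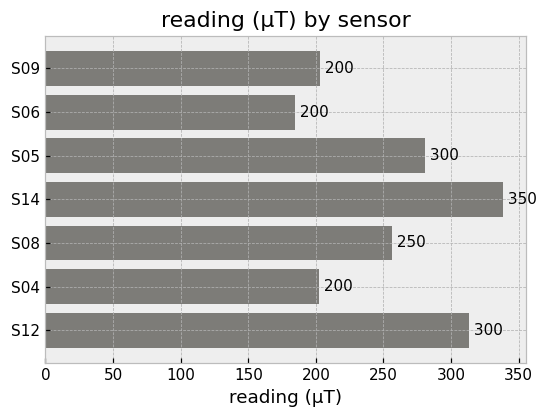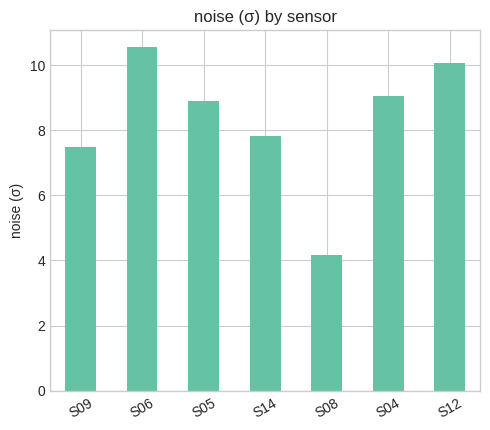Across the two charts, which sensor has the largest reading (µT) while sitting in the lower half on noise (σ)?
Chart 2 median noise (σ) ≈ 9; below-median sensors: S09, S14, S08. Among those, S14 has the highest reading (µT) (≈ 350).

S14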